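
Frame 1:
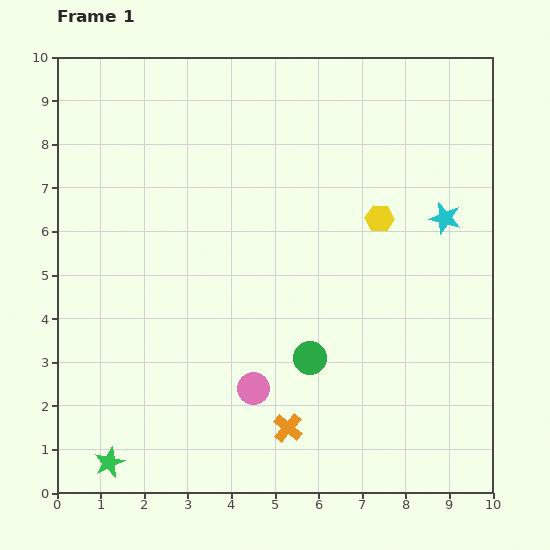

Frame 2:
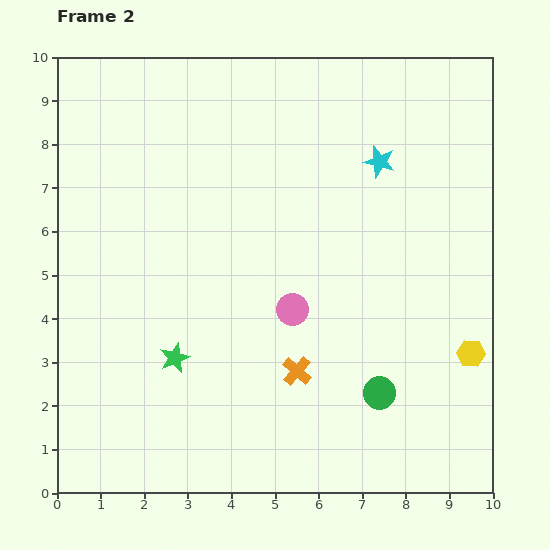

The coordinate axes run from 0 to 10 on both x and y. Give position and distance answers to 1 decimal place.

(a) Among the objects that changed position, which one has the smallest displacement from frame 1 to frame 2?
the orange cross

(moved 1.3)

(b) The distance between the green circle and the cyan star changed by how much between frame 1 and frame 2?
+0.8

Distance in frame 1: 4.5. Distance in frame 2: 5.3.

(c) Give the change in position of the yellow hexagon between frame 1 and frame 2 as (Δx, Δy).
(2.1, -3.1)

The yellow hexagon was at (7.4, 6.3) in frame 1 and (9.5, 3.2) in frame 2.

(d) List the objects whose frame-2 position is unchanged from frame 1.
none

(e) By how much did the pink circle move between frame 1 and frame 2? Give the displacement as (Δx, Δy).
(0.9, 1.8)

The pink circle was at (4.5, 2.4) in frame 1 and (5.4, 4.2) in frame 2.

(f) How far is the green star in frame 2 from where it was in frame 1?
2.8

The green star moved from (1.2, 0.7) to (2.7, 3.1), a distance of √(1.5² + 2.4²) ≈ 2.8.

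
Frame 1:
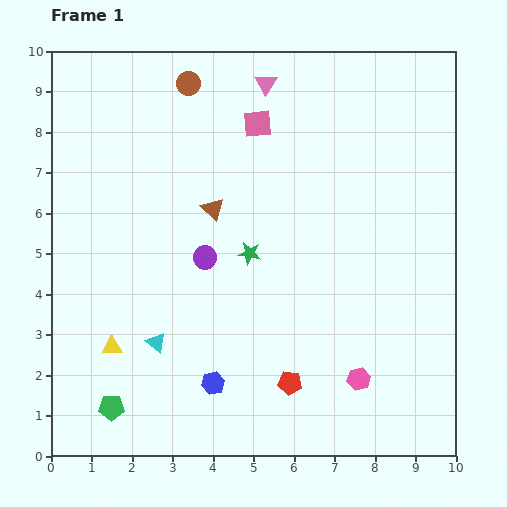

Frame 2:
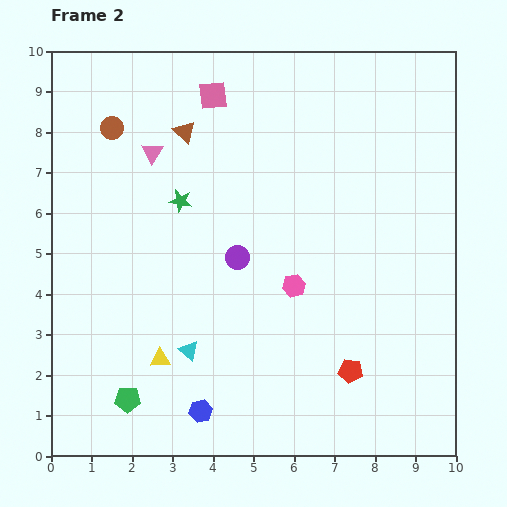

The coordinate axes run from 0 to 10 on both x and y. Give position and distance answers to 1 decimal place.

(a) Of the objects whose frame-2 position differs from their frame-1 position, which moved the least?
the green pentagon

(moved 0.4)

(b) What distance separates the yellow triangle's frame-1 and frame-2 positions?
1.2

The yellow triangle moved from (1.5, 2.7) to (2.7, 2.4), a distance of √(1.2² + 0.3²) ≈ 1.2.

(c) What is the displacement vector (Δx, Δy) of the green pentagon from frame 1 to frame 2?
(0.4, 0.2)

The green pentagon was at (1.5, 1.2) in frame 1 and (1.9, 1.4) in frame 2.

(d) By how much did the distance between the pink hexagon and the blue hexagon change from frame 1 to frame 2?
+0.3

Distance in frame 1: 3.6. Distance in frame 2: 3.9.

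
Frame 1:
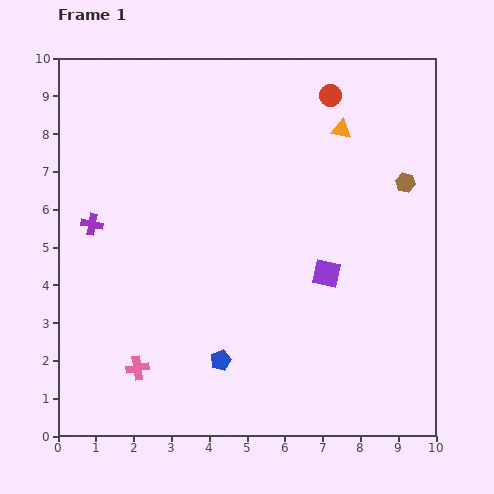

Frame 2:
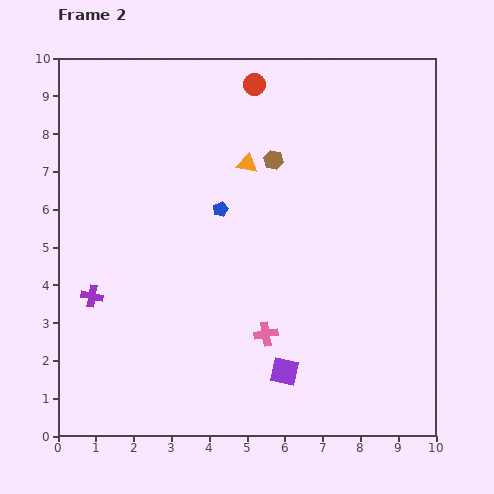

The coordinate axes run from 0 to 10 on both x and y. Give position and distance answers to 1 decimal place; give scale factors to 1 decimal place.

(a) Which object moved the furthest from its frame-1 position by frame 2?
the blue pentagon

(moved 4.0; next 3.6)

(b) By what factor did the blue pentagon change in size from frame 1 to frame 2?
0.7×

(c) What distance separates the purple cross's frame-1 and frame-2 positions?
1.9

The purple cross moved from (0.9, 5.6) to (0.9, 3.7), a distance of √(0.0² + 1.9²) ≈ 1.9.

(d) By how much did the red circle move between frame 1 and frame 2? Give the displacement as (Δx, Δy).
(-2.0, 0.3)

The red circle was at (7.2, 9.0) in frame 1 and (5.2, 9.3) in frame 2.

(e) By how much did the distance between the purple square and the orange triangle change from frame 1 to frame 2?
+1.8

Distance in frame 1: 3.8. Distance in frame 2: 5.6.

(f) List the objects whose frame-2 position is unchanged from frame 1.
none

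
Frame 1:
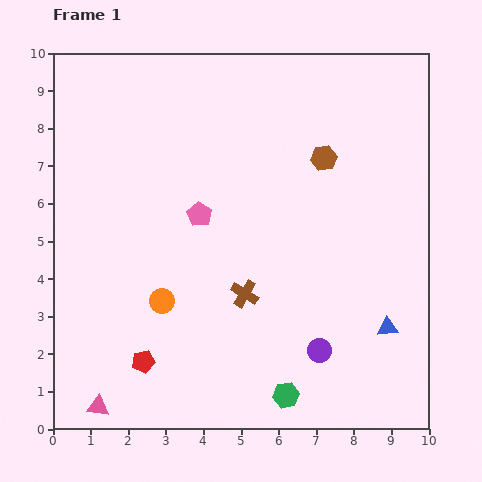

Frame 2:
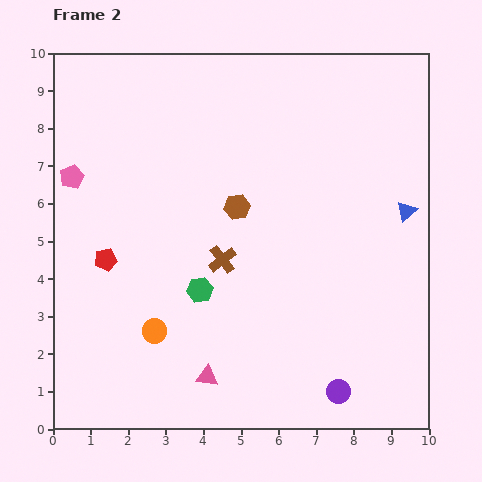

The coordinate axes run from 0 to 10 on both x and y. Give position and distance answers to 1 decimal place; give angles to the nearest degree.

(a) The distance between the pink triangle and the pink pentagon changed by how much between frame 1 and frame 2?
+0.6

Distance in frame 1: 5.8. Distance in frame 2: 6.4.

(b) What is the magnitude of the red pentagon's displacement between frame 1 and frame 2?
2.9

The red pentagon moved from (2.4, 1.8) to (1.4, 4.5), a distance of √(1.0² + 2.7²) ≈ 2.9.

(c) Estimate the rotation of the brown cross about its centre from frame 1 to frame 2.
22° clockwise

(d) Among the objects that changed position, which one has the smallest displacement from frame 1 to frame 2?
the orange circle

(moved 0.8)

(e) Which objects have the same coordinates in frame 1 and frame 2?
none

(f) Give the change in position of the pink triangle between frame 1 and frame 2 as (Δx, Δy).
(2.9, 0.8)

The pink triangle was at (1.2, 0.6) in frame 1 and (4.1, 1.4) in frame 2.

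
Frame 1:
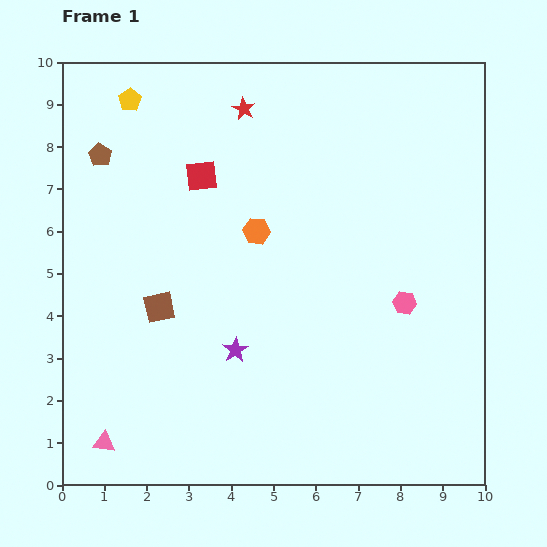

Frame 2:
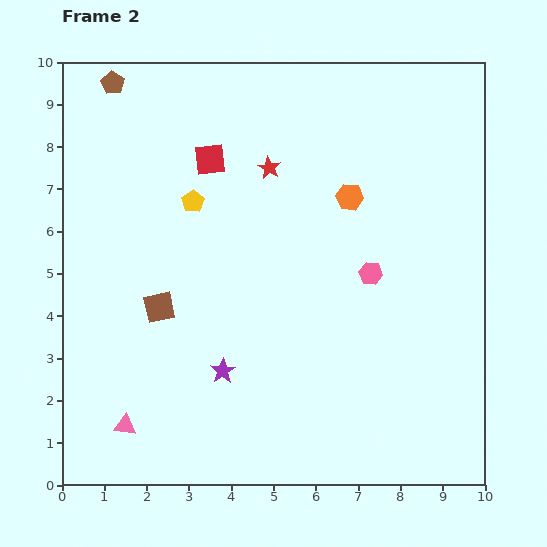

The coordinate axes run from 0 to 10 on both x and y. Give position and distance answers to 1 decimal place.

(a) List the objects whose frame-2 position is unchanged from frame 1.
the brown square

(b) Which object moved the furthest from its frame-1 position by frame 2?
the yellow pentagon

(moved 2.8; next 2.3)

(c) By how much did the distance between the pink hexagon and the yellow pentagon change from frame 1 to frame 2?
-3.6

Distance in frame 1: 8.1. Distance in frame 2: 4.5.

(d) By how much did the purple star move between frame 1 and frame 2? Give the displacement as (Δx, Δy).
(-0.3, -0.5)

The purple star was at (4.1, 3.2) in frame 1 and (3.8, 2.7) in frame 2.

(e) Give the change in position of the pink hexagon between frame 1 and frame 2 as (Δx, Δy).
(-0.8, 0.7)

The pink hexagon was at (8.1, 4.3) in frame 1 and (7.3, 5.0) in frame 2.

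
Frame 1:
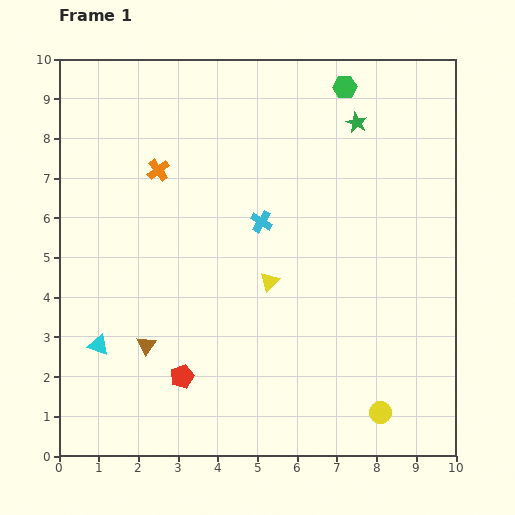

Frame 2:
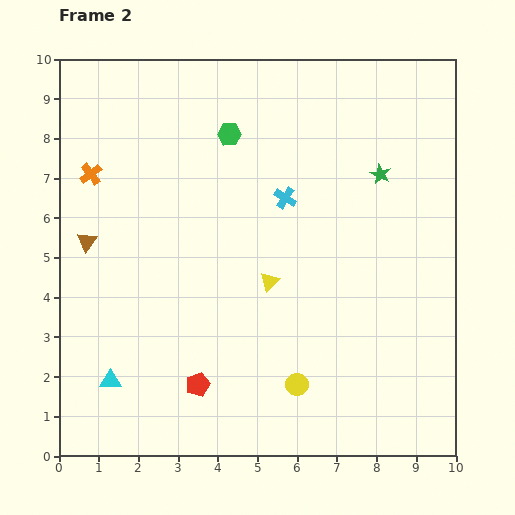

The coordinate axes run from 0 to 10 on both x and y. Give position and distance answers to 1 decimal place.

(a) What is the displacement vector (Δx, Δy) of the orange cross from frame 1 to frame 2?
(-1.7, -0.1)

The orange cross was at (2.5, 7.2) in frame 1 and (0.8, 7.1) in frame 2.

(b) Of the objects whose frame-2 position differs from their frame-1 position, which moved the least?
the red pentagon

(moved 0.4)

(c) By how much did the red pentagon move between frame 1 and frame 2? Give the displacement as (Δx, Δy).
(0.4, -0.2)

The red pentagon was at (3.1, 2.0) in frame 1 and (3.5, 1.8) in frame 2.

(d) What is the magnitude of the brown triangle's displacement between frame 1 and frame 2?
3.0

The brown triangle moved from (2.2, 2.8) to (0.7, 5.4), a distance of √(1.5² + 2.6²) ≈ 3.0.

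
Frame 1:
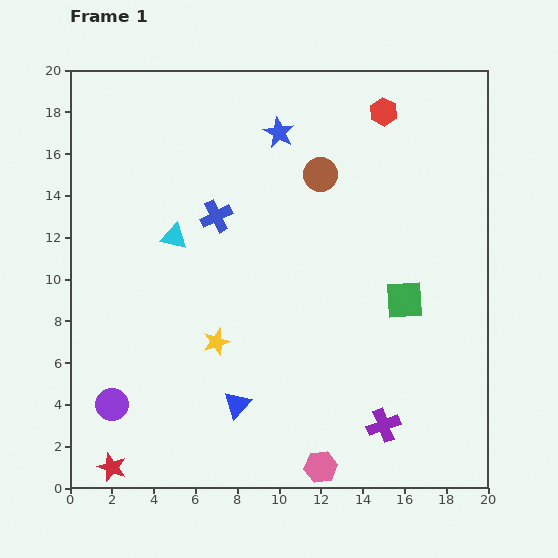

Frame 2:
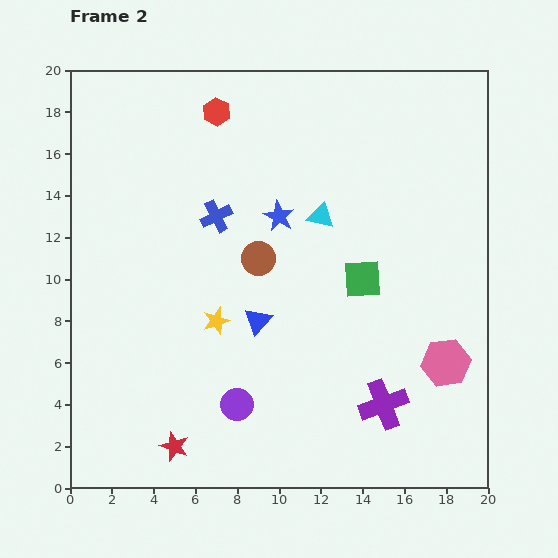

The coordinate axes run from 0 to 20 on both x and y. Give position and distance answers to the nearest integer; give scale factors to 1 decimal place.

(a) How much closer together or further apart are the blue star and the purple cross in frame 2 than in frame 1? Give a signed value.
-5

Distance in frame 1: 15. Distance in frame 2: 10.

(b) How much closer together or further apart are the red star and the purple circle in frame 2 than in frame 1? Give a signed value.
+1

Distance in frame 1: 3. Distance in frame 2: 4.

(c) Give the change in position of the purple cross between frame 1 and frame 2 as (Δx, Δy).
(0, 1)

The purple cross was at (15, 3) in frame 1 and (15, 4) in frame 2.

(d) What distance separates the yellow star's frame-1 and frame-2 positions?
1

The yellow star moved from (7, 7) to (7, 8), a distance of √(0² + 1²) ≈ 1.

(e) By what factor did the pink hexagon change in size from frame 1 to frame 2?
1.5×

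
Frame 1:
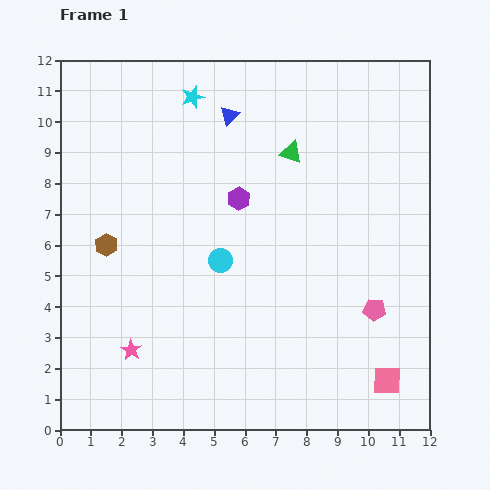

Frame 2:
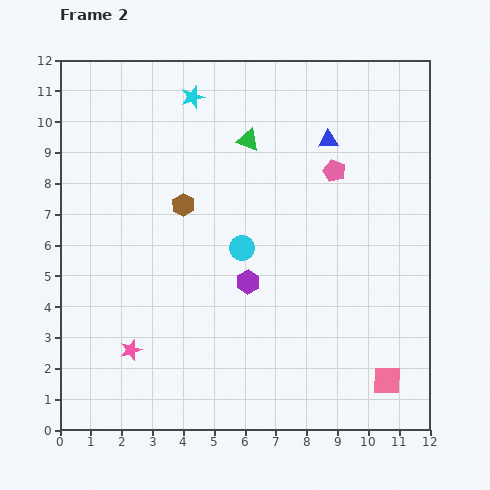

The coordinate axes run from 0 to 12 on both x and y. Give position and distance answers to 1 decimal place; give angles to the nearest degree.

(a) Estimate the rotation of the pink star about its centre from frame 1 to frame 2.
22° clockwise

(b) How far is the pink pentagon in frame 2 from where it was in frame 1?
4.7

The pink pentagon moved from (10.2, 3.9) to (8.9, 8.4), a distance of √(1.3² + 4.5²) ≈ 4.7.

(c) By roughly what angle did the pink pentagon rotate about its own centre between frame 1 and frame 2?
16° clockwise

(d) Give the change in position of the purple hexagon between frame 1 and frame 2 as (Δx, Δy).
(0.3, -2.7)

The purple hexagon was at (5.8, 7.5) in frame 1 and (6.1, 4.8) in frame 2.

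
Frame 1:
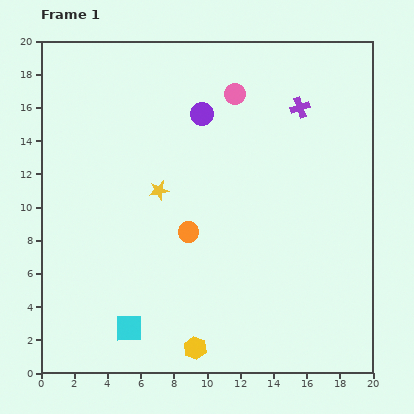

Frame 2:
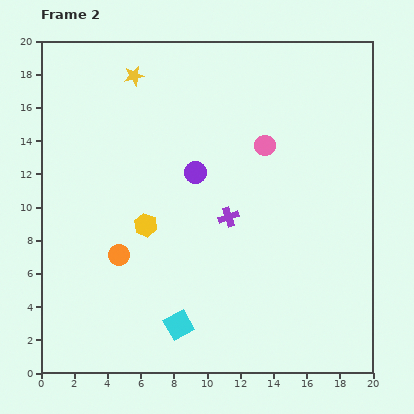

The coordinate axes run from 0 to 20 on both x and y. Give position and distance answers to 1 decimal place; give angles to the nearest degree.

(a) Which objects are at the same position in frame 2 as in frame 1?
none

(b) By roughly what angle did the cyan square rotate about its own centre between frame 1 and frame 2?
27° counter-clockwise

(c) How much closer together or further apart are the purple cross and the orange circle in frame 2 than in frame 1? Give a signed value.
-3.1

Distance in frame 1: 10.1. Distance in frame 2: 7.0.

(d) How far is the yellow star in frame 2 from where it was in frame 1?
7.1

The yellow star moved from (7.1, 11.0) to (5.6, 17.9), a distance of √(1.5² + 6.9²) ≈ 7.1.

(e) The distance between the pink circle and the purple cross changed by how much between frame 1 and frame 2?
+0.8

Distance in frame 1: 4.0. Distance in frame 2: 4.8.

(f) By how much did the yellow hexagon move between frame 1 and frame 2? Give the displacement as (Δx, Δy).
(-3.0, 7.4)

The yellow hexagon was at (9.3, 1.5) in frame 1 and (6.3, 8.9) in frame 2.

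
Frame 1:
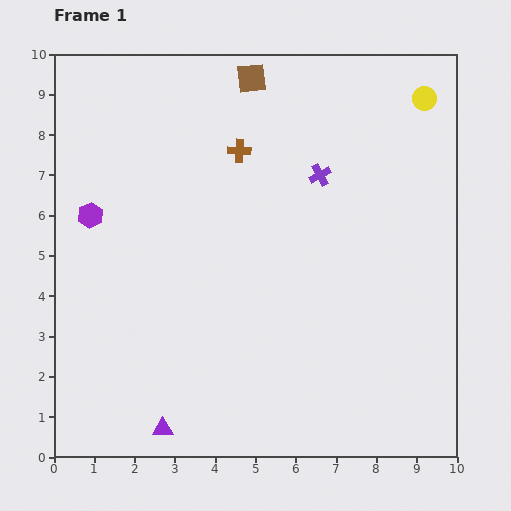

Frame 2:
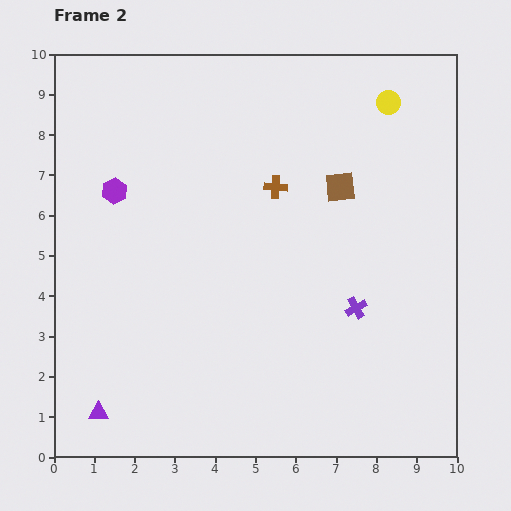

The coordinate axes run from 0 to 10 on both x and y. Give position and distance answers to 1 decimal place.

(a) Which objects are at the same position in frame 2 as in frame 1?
none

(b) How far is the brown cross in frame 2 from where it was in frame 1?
1.3

The brown cross moved from (4.6, 7.6) to (5.5, 6.7), a distance of √(0.9² + 0.9²) ≈ 1.3.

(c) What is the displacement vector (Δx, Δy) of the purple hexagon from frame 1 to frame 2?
(0.6, 0.6)

The purple hexagon was at (0.9, 6.0) in frame 1 and (1.5, 6.6) in frame 2.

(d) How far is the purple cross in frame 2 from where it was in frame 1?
3.4

The purple cross moved from (6.6, 7.0) to (7.5, 3.7), a distance of √(0.9² + 3.3²) ≈ 3.4.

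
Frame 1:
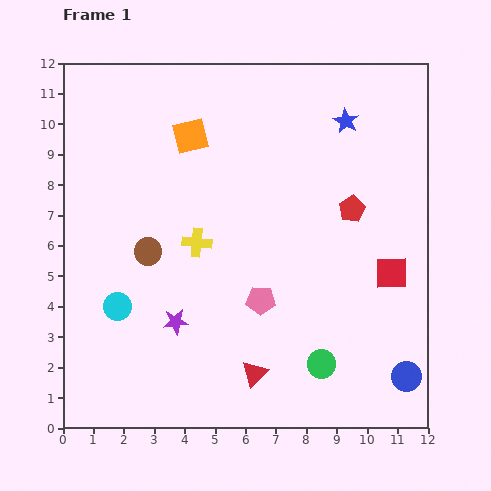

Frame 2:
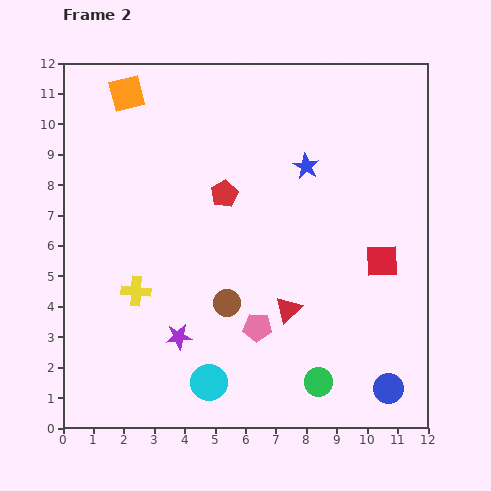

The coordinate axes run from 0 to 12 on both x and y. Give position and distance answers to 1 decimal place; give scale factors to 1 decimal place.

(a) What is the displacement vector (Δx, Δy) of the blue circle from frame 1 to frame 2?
(-0.6, -0.4)

The blue circle was at (11.3, 1.7) in frame 1 and (10.7, 1.3) in frame 2.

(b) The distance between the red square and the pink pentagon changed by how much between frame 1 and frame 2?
+0.3

Distance in frame 1: 4.4. Distance in frame 2: 4.7.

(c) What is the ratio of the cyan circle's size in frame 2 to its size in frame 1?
1.3×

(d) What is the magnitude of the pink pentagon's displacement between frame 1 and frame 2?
0.9

The pink pentagon moved from (6.5, 4.2) to (6.4, 3.3), a distance of √(0.1² + 0.9²) ≈ 0.9.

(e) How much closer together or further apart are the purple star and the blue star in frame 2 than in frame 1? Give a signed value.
-1.7

Distance in frame 1: 8.7. Distance in frame 2: 7.0.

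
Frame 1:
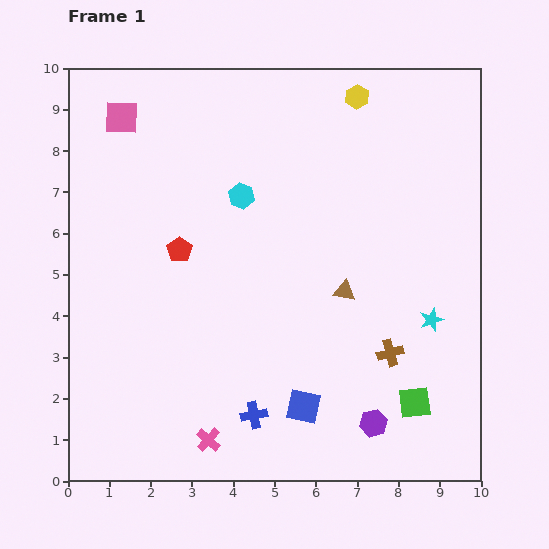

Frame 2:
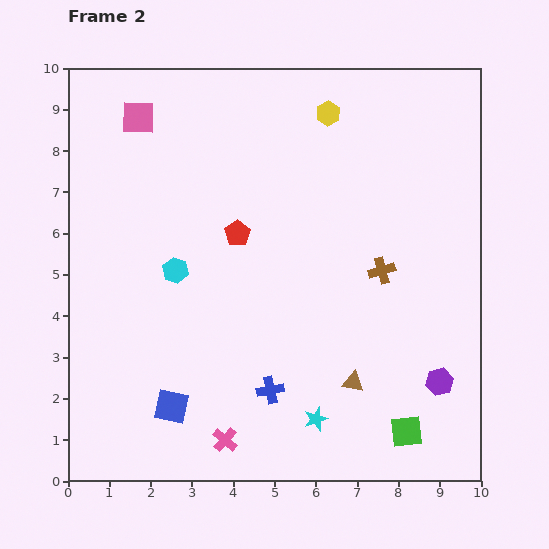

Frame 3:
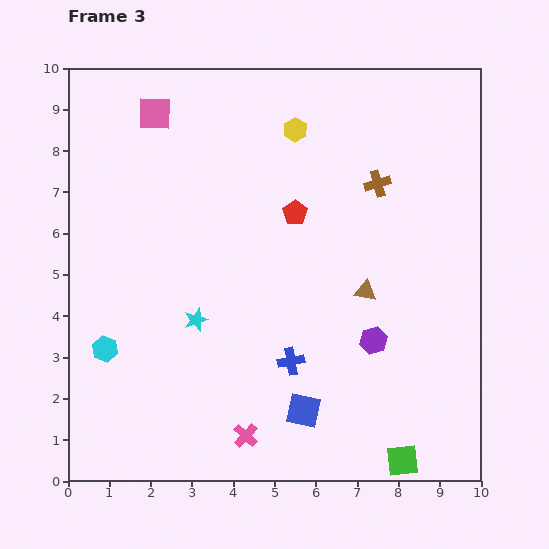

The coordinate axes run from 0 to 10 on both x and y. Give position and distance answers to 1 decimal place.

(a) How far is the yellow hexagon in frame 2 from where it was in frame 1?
0.8

The yellow hexagon moved from (7.0, 9.3) to (6.3, 8.9), a distance of √(0.7² + 0.4²) ≈ 0.8.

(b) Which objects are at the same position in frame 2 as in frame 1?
none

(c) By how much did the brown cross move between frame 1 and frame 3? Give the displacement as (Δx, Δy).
(-0.3, 4.1)

The brown cross was at (7.8, 3.1) in frame 1 and (7.5, 7.2) in frame 3.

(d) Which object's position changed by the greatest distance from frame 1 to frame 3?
the cyan star

(moved 5.7; next 5.0)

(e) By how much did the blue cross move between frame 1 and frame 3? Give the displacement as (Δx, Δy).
(0.9, 1.3)

The blue cross was at (4.5, 1.6) in frame 1 and (5.4, 2.9) in frame 3.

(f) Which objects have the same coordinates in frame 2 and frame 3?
none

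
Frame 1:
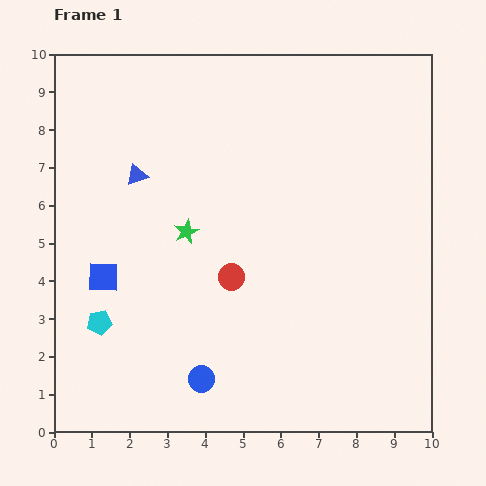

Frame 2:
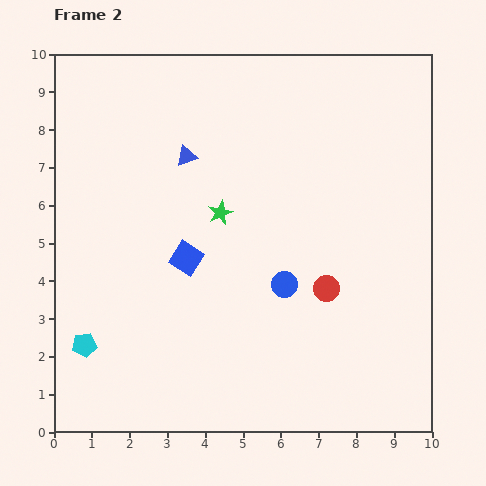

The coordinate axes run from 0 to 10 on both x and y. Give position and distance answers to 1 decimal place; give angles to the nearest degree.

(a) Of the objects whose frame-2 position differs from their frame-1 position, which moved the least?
the cyan pentagon

(moved 0.7)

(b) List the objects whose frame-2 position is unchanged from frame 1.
none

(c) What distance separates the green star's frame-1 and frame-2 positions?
1.0

The green star moved from (3.5, 5.3) to (4.4, 5.8), a distance of √(0.9² + 0.5²) ≈ 1.0.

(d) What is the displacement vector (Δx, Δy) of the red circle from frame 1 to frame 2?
(2.5, -0.3)

The red circle was at (4.7, 4.1) in frame 1 and (7.2, 3.8) in frame 2.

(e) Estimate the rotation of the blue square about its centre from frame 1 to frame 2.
32° clockwise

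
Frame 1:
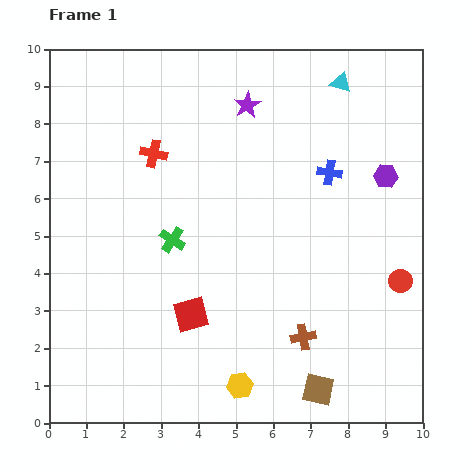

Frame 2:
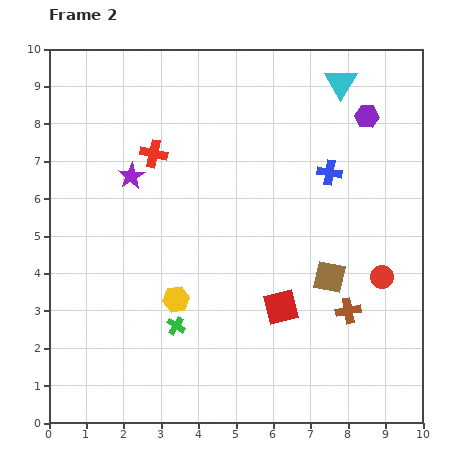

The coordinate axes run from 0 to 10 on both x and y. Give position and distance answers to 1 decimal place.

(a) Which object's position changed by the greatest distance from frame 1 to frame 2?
the purple star

(moved 3.6; next 3.0)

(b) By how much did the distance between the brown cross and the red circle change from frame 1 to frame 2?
-1.7

Distance in frame 1: 3.0. Distance in frame 2: 1.3.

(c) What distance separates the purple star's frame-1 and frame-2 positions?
3.6

The purple star moved from (5.3, 8.5) to (2.2, 6.6), a distance of √(3.1² + 1.9²) ≈ 3.6.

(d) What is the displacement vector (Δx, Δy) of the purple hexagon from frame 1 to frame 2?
(-0.5, 1.6)

The purple hexagon was at (9.0, 6.6) in frame 1 and (8.5, 8.2) in frame 2.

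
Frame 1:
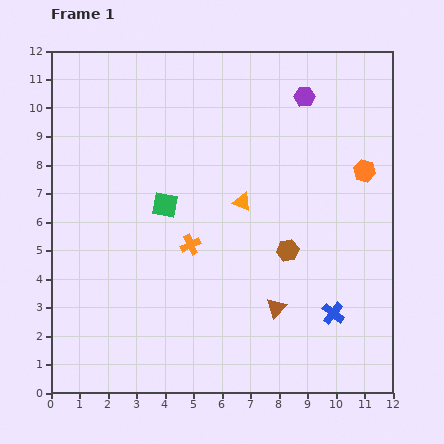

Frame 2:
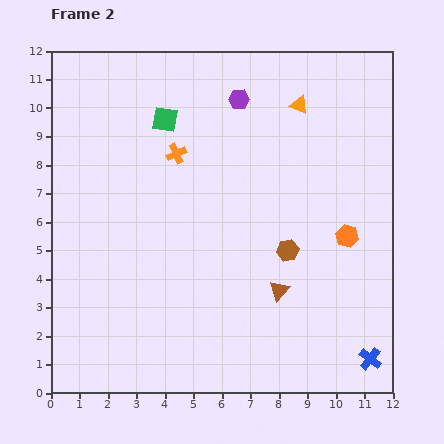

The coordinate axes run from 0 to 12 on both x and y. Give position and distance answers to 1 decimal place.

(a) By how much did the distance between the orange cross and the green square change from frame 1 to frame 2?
-0.4

Distance in frame 1: 1.7. Distance in frame 2: 1.3.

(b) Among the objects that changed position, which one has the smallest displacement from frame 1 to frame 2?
the brown triangle

(moved 0.6)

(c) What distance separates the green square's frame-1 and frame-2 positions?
3.0

The green square moved from (4.0, 6.6) to (4.0, 9.6), a distance of √(0.0² + 3.0²) ≈ 3.0.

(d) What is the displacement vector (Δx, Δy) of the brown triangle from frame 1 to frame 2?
(0.1, 0.6)

The brown triangle was at (7.9, 3.0) in frame 1 and (8.0, 3.6) in frame 2.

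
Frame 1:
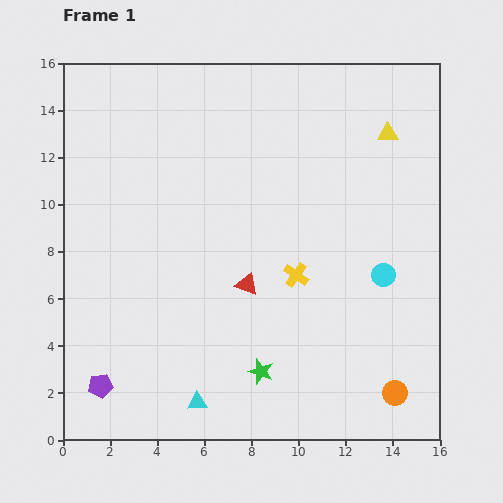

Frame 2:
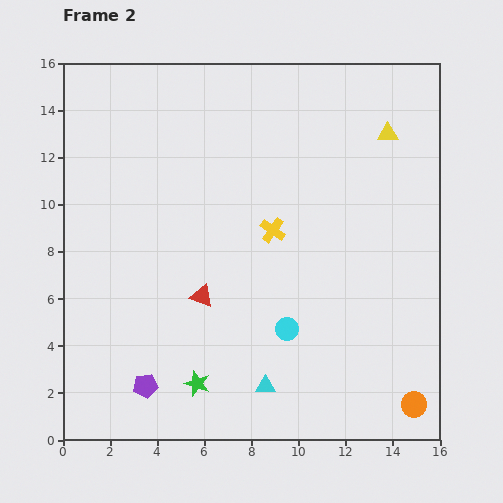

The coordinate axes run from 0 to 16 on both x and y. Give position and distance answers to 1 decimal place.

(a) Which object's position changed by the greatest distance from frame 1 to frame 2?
the cyan circle

(moved 4.7; next 3.0)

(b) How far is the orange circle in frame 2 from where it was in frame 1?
0.9

The orange circle moved from (14.1, 2.0) to (14.9, 1.5), a distance of √(0.8² + 0.5²) ≈ 0.9.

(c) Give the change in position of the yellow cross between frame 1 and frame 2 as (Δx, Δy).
(-1.0, 1.9)

The yellow cross was at (9.9, 7.0) in frame 1 and (8.9, 8.9) in frame 2.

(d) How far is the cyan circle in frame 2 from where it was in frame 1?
4.7

The cyan circle moved from (13.6, 7.0) to (9.5, 4.7), a distance of √(4.1² + 2.3²) ≈ 4.7.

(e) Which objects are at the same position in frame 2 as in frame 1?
the yellow triangle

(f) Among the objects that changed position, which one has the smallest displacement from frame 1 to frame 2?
the orange circle

(moved 0.9)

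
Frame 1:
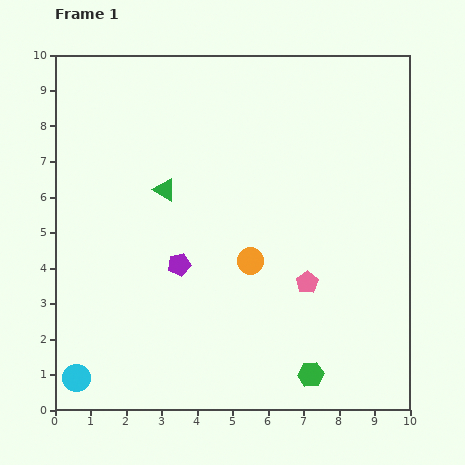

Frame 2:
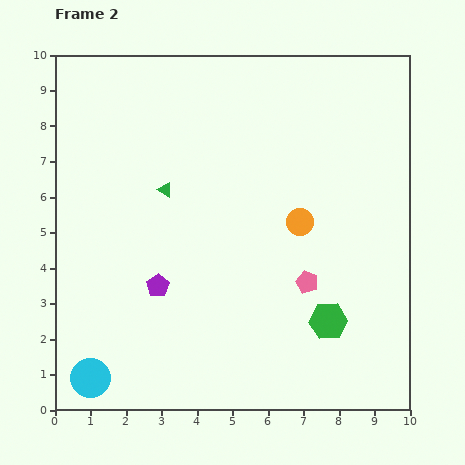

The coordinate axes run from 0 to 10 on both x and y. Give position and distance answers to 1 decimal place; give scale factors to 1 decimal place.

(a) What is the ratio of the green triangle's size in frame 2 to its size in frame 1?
0.7×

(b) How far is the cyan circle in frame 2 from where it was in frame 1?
0.4

The cyan circle moved from (0.6, 0.9) to (1.0, 0.9), a distance of √(0.4² + 0.0²) ≈ 0.4.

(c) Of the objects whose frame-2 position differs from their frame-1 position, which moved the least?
the cyan circle

(moved 0.4)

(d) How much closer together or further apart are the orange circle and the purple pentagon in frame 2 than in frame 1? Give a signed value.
+2.4

Distance in frame 1: 2.0. Distance in frame 2: 4.4.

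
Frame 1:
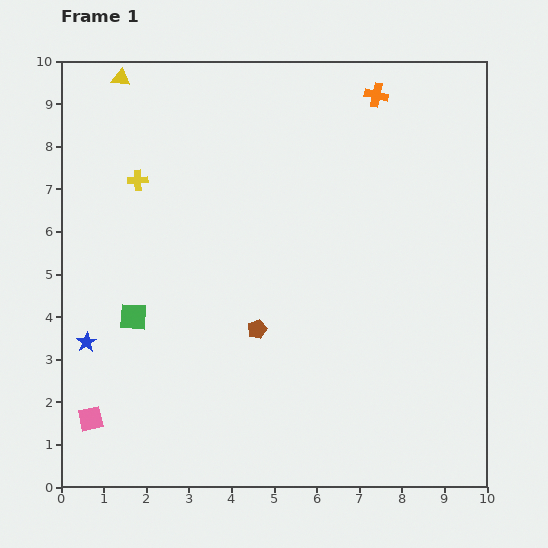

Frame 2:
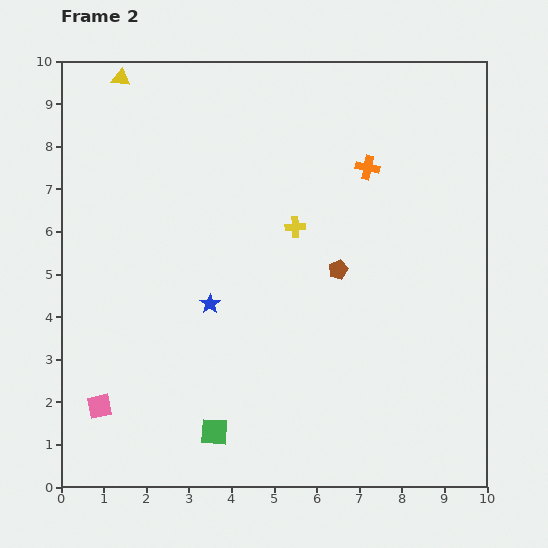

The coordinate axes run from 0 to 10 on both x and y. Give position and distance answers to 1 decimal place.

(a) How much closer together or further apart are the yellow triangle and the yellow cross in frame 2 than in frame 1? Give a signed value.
+3.0

Distance in frame 1: 2.4. Distance in frame 2: 5.4.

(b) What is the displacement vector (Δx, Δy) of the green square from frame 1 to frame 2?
(1.9, -2.7)

The green square was at (1.7, 4.0) in frame 1 and (3.6, 1.3) in frame 2.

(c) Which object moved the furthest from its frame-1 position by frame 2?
the yellow cross

(moved 3.9; next 3.3)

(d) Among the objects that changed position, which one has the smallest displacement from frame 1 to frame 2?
the pink square

(moved 0.4)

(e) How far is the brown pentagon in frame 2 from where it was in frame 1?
2.4

The brown pentagon moved from (4.6, 3.7) to (6.5, 5.1), a distance of √(1.9² + 1.4²) ≈ 2.4.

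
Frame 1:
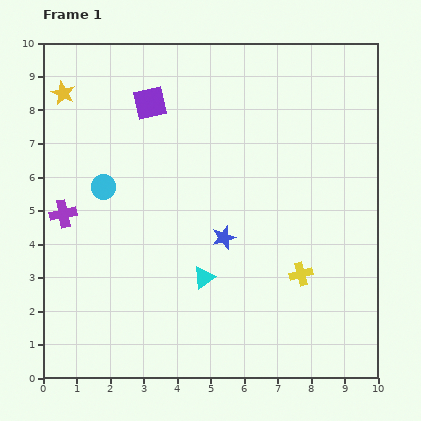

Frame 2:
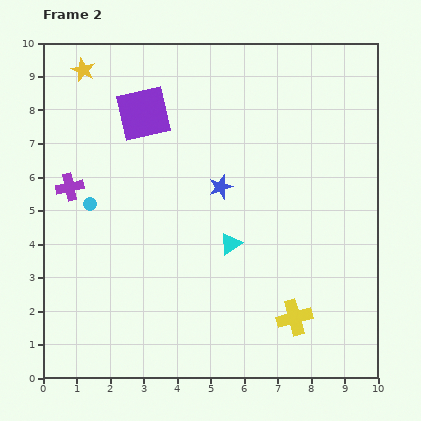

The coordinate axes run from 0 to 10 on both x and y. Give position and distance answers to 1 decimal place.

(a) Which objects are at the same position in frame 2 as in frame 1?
none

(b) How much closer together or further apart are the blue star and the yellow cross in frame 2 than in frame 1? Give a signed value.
+2.0

Distance in frame 1: 2.5. Distance in frame 2: 4.5.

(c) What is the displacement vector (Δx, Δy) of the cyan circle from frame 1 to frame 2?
(-0.4, -0.5)

The cyan circle was at (1.8, 5.7) in frame 1 and (1.4, 5.2) in frame 2.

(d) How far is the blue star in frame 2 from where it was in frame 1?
1.5

The blue star moved from (5.4, 4.2) to (5.3, 5.7), a distance of √(0.1² + 1.5²) ≈ 1.5.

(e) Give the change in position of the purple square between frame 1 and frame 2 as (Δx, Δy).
(-0.2, -0.3)

The purple square was at (3.2, 8.2) in frame 1 and (3.0, 7.9) in frame 2.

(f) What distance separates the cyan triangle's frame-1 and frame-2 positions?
1.3

The cyan triangle moved from (4.8, 3.0) to (5.6, 4.0), a distance of √(0.8² + 1.0²) ≈ 1.3.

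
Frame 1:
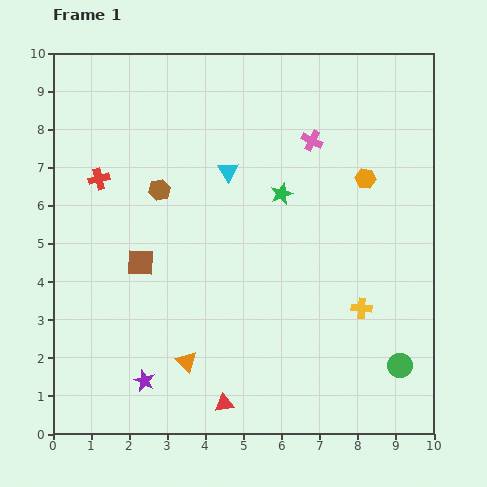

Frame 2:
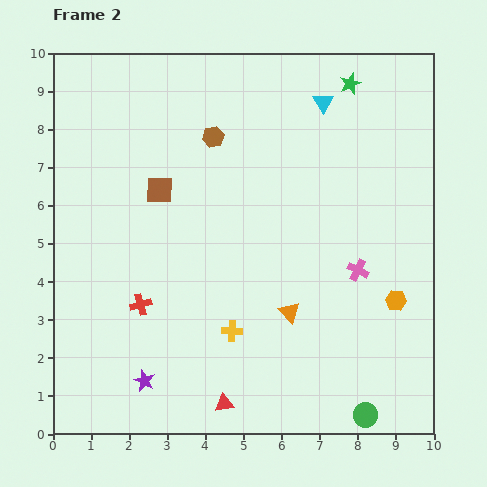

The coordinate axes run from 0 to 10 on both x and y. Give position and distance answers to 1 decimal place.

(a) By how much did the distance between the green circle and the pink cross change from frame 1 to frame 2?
-2.5

Distance in frame 1: 6.3. Distance in frame 2: 3.8.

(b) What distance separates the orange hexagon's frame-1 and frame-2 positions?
3.3

The orange hexagon moved from (8.2, 6.7) to (9.0, 3.5), a distance of √(0.8² + 3.2²) ≈ 3.3.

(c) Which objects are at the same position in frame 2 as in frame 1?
the red triangle, the purple star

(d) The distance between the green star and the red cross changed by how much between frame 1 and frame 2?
+3.2

Distance in frame 1: 4.8. Distance in frame 2: 8.0.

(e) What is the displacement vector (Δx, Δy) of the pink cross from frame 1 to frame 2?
(1.2, -3.4)

The pink cross was at (6.8, 7.7) in frame 1 and (8.0, 4.3) in frame 2.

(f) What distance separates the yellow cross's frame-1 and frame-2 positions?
3.5

The yellow cross moved from (8.1, 3.3) to (4.7, 2.7), a distance of √(3.4² + 0.6²) ≈ 3.5.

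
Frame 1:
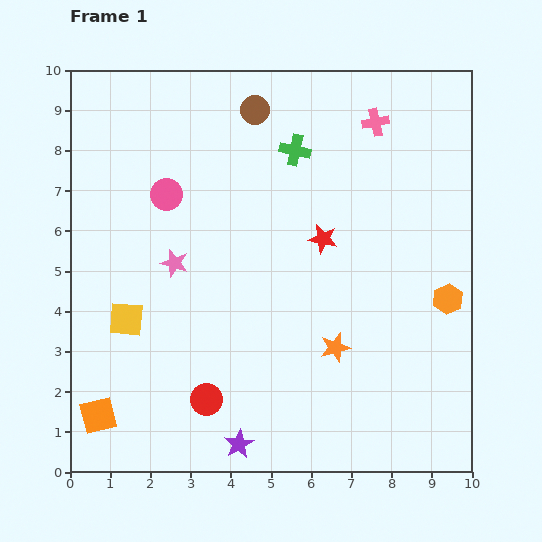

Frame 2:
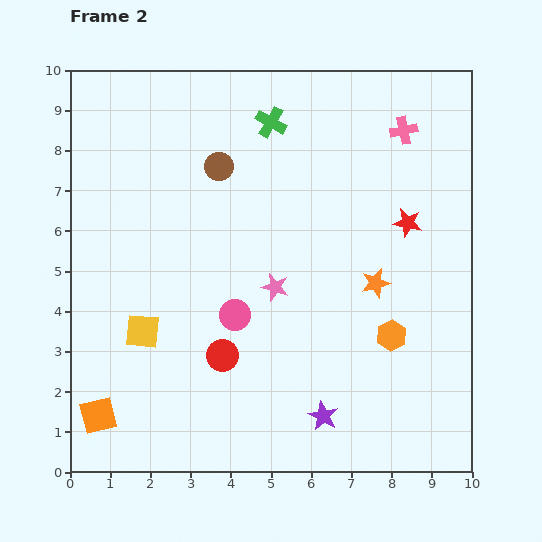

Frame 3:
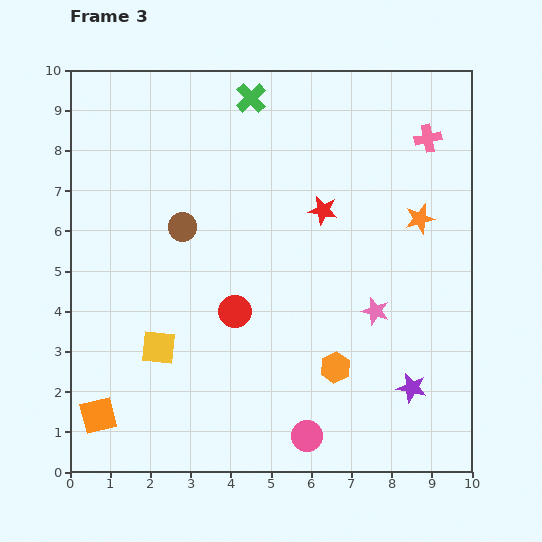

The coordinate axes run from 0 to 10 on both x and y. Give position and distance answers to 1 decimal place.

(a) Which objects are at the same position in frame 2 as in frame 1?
the orange square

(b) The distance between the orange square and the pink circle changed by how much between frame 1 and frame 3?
-0.6

Distance in frame 1: 5.8. Distance in frame 3: 5.2.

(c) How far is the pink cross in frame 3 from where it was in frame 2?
0.6

The pink cross moved from (8.3, 8.5) to (8.9, 8.3), a distance of √(0.6² + 0.2²) ≈ 0.6.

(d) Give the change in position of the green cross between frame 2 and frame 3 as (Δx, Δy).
(-0.5, 0.6)

The green cross was at (5.0, 8.7) in frame 2 and (4.5, 9.3) in frame 3.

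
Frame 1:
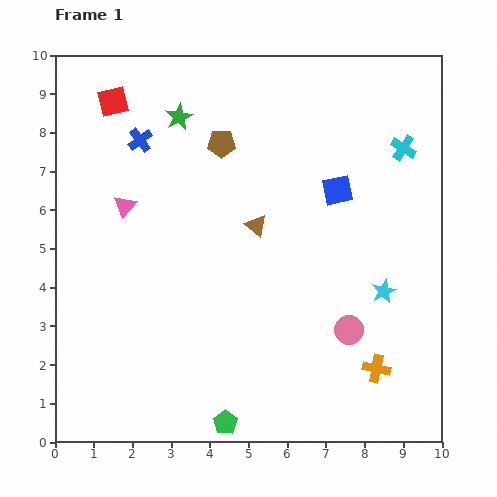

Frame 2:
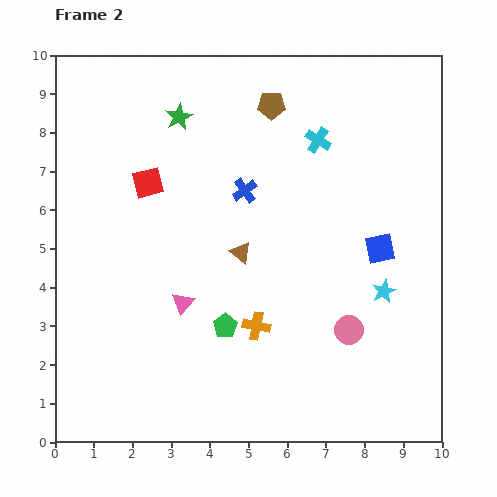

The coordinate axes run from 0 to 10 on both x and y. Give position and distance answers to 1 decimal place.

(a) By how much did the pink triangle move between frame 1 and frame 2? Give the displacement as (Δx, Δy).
(1.5, -2.5)

The pink triangle was at (1.8, 6.1) in frame 1 and (3.3, 3.6) in frame 2.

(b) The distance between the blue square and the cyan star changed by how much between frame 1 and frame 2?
-1.8

Distance in frame 1: 2.9. Distance in frame 2: 1.1.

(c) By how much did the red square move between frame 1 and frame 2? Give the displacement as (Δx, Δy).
(0.9, -2.1)

The red square was at (1.5, 8.8) in frame 1 and (2.4, 6.7) in frame 2.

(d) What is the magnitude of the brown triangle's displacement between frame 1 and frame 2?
0.8

The brown triangle moved from (5.2, 5.6) to (4.8, 4.9), a distance of √(0.4² + 0.7²) ≈ 0.8.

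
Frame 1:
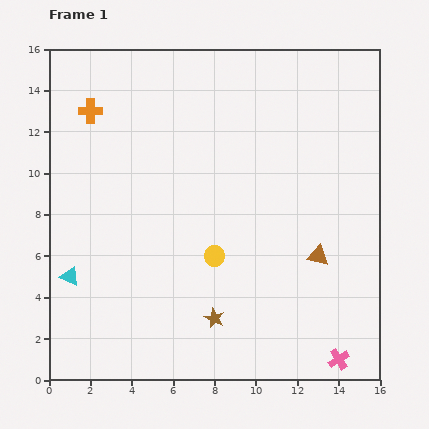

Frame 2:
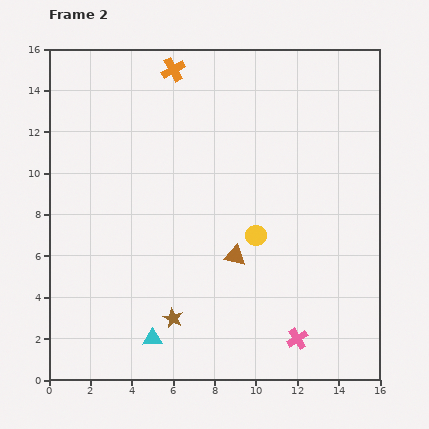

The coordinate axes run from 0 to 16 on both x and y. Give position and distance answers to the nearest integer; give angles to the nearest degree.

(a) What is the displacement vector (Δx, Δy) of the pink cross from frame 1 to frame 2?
(-2, 1)

The pink cross was at (14, 1) in frame 1 and (12, 2) in frame 2.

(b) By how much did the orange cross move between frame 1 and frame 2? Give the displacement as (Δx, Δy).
(4, 2)

The orange cross was at (2, 13) in frame 1 and (6, 15) in frame 2.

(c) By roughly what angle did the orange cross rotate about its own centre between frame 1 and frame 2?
30° counter-clockwise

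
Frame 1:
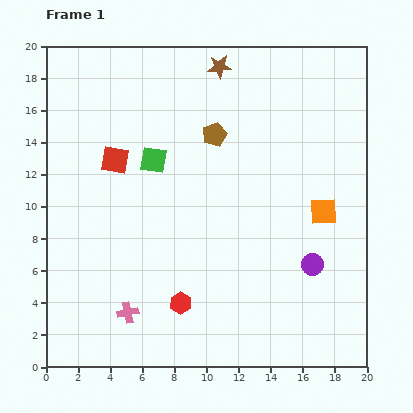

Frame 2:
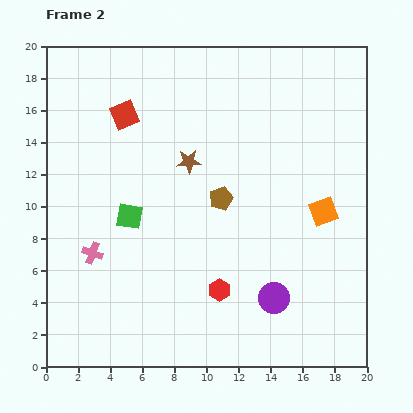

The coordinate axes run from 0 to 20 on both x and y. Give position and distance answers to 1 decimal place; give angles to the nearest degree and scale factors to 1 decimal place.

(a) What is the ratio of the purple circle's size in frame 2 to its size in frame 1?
1.5×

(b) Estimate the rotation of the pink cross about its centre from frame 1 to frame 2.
31° clockwise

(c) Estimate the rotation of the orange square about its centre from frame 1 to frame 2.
17° counter-clockwise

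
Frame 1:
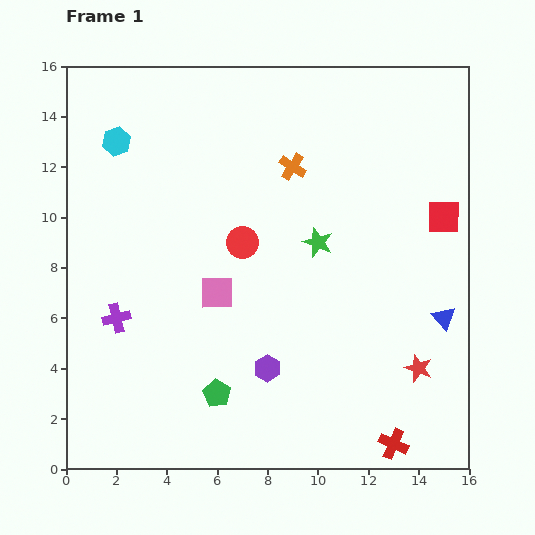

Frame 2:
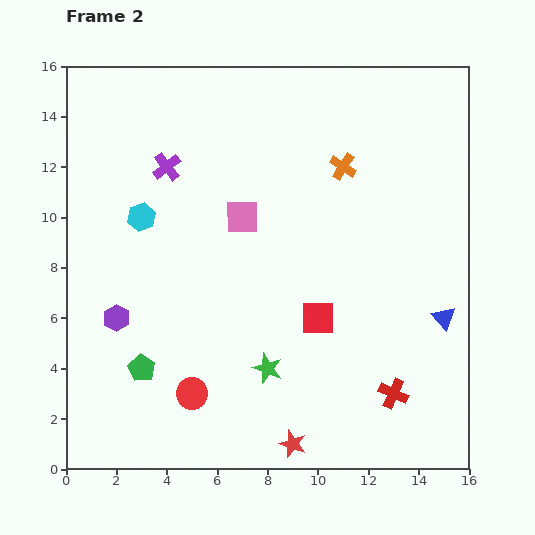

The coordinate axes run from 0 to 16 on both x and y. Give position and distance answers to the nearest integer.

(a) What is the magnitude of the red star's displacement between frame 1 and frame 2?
6

The red star moved from (14, 4) to (9, 1), a distance of √(5² + 3²) ≈ 6.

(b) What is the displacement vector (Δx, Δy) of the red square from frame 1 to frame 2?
(-5, -4)

The red square was at (15, 10) in frame 1 and (10, 6) in frame 2.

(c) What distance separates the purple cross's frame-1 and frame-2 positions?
6

The purple cross moved from (2, 6) to (4, 12), a distance of √(2² + 6²) ≈ 6.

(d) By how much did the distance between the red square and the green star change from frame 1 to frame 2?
-2

Distance in frame 1: 5. Distance in frame 2: 3.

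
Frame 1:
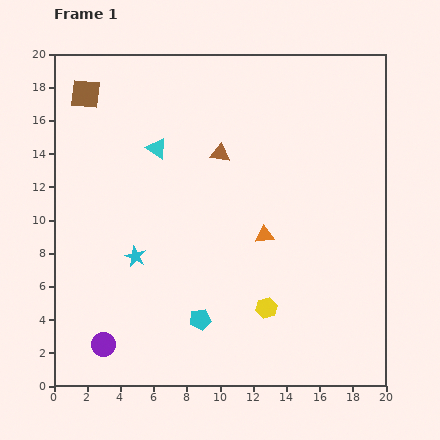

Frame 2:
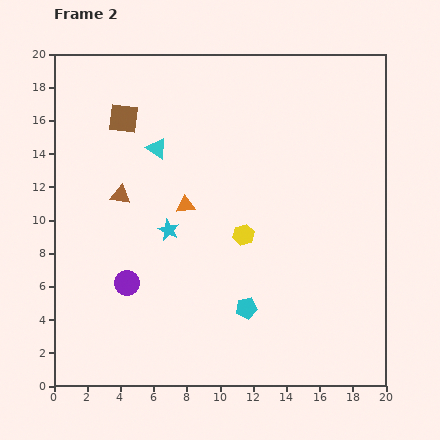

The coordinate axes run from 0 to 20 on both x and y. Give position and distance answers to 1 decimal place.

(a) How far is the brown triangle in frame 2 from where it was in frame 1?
6.5

The brown triangle moved from (10.0, 14.0) to (4.0, 11.5), a distance of √(6.0² + 2.5²) ≈ 6.5.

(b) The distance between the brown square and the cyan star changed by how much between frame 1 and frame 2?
-3.0

Distance in frame 1: 10.2. Distance in frame 2: 7.2.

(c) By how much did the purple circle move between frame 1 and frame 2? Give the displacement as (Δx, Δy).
(1.4, 3.7)

The purple circle was at (3.0, 2.5) in frame 1 and (4.4, 6.2) in frame 2.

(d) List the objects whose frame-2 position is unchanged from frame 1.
the cyan triangle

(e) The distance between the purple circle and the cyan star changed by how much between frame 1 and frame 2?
-1.5

Distance in frame 1: 5.6. Distance in frame 2: 4.1.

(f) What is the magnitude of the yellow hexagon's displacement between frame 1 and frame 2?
4.6

The yellow hexagon moved from (12.8, 4.7) to (11.4, 9.1), a distance of √(1.4² + 4.4²) ≈ 4.6.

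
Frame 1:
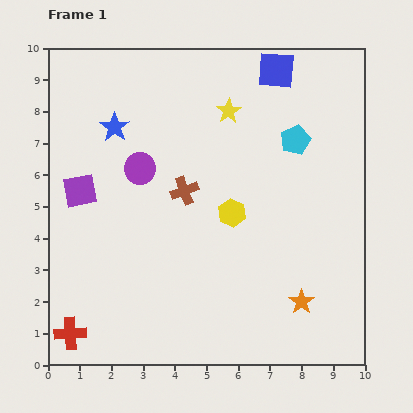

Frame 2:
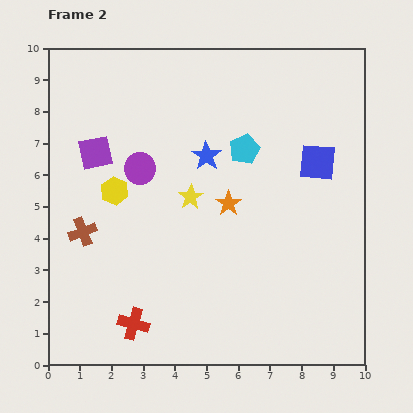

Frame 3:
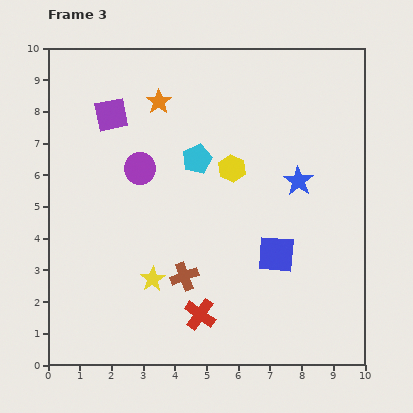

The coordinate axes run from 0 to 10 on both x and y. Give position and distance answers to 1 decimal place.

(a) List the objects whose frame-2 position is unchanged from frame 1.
the purple circle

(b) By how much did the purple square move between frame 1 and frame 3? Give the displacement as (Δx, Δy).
(1.0, 2.4)

The purple square was at (1.0, 5.5) in frame 1 and (2.0, 7.9) in frame 3.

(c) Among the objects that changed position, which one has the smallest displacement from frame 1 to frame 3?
the yellow hexagon

(moved 1.4)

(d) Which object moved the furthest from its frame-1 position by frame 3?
the orange star

(moved 7.7; next 6.0)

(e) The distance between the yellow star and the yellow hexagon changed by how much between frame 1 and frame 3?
+1.1

Distance in frame 1: 3.2. Distance in frame 3: 4.3.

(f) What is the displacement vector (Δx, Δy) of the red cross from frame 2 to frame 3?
(2.1, 0.3)

The red cross was at (2.7, 1.3) in frame 2 and (4.8, 1.6) in frame 3.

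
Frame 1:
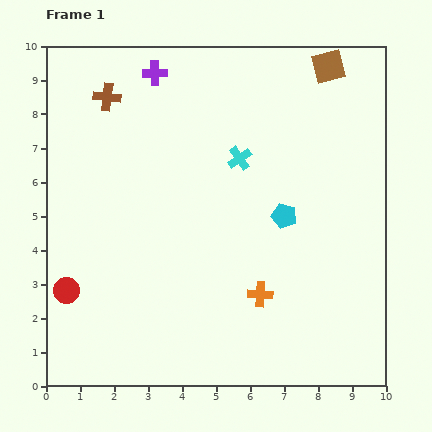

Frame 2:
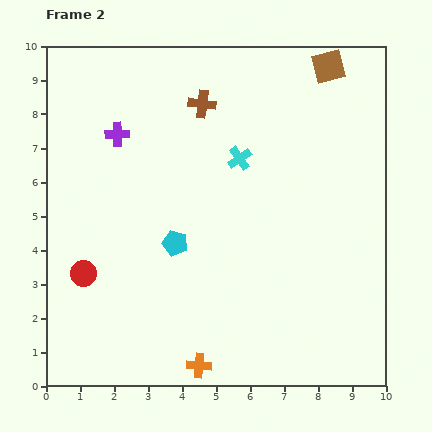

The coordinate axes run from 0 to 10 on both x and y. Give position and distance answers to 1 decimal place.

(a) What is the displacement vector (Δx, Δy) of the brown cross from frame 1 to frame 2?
(2.8, -0.2)

The brown cross was at (1.8, 8.5) in frame 1 and (4.6, 8.3) in frame 2.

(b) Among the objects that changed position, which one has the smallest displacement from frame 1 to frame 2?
the red circle

(moved 0.7)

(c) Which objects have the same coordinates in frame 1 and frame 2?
the brown square, the cyan cross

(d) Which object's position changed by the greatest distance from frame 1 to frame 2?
the cyan pentagon

(moved 3.3; next 2.8)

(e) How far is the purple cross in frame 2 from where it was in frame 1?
2.1

The purple cross moved from (3.2, 9.2) to (2.1, 7.4), a distance of √(1.1² + 1.8²) ≈ 2.1.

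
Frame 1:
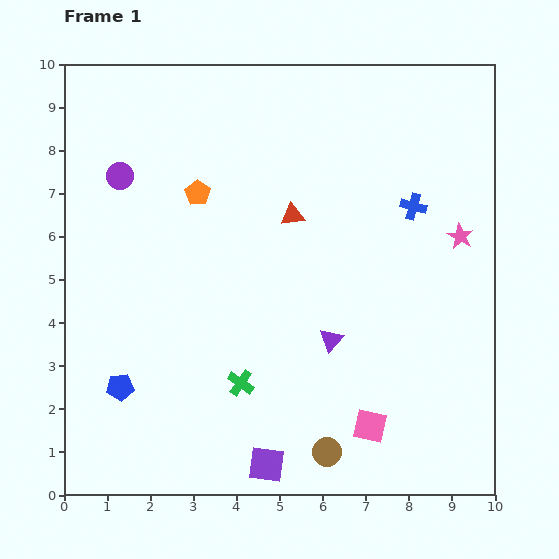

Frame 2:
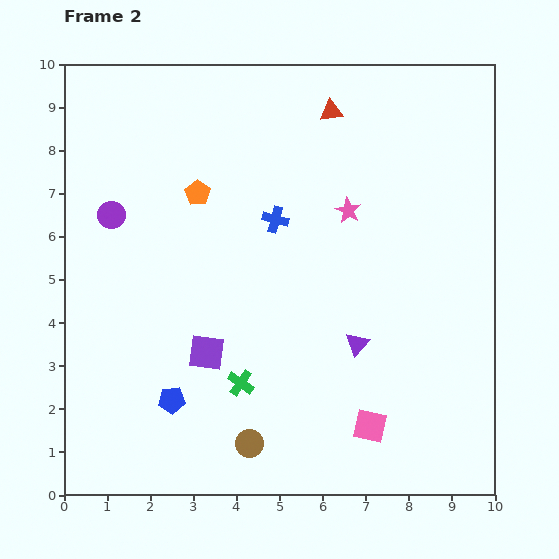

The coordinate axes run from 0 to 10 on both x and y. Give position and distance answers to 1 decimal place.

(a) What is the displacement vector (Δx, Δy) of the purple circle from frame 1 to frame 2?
(-0.2, -0.9)

The purple circle was at (1.3, 7.4) in frame 1 and (1.1, 6.5) in frame 2.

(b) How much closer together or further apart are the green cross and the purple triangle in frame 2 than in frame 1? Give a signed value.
+0.5

Distance in frame 1: 2.3. Distance in frame 2: 2.8.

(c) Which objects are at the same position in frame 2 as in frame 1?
the orange pentagon, the pink square, the green cross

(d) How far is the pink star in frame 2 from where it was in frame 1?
2.7

The pink star moved from (9.2, 6.0) to (6.6, 6.6), a distance of √(2.6² + 0.6²) ≈ 2.7.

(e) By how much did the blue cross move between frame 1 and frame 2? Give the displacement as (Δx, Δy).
(-3.2, -0.3)

The blue cross was at (8.1, 6.7) in frame 1 and (4.9, 6.4) in frame 2.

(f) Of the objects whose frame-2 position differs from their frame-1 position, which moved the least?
the purple triangle

(moved 0.6)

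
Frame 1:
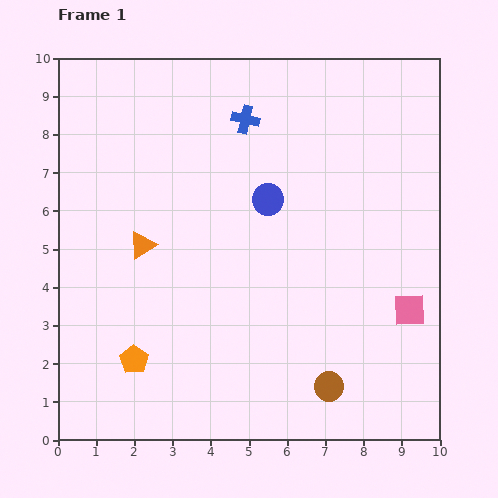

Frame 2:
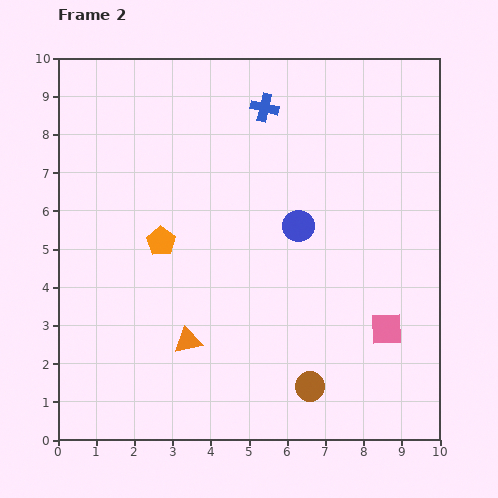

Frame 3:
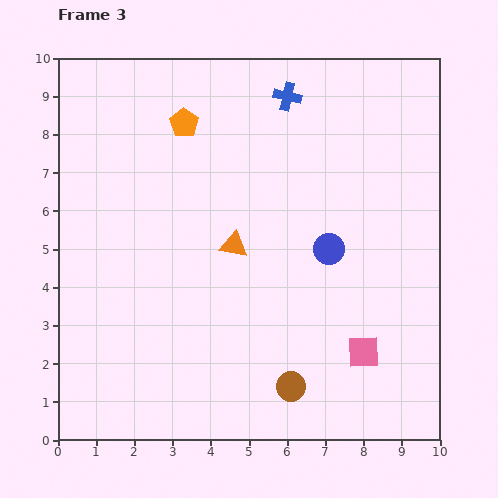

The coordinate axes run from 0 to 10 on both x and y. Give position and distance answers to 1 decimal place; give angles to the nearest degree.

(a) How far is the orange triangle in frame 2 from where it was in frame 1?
2.8

The orange triangle moved from (2.2, 5.1) to (3.4, 2.6), a distance of √(1.2² + 2.5²) ≈ 2.8.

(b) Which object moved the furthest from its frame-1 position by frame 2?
the orange pentagon

(moved 3.2; next 2.8)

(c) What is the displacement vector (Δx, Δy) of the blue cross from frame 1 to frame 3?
(1.1, 0.6)

The blue cross was at (4.9, 8.4) in frame 1 and (6.0, 9.0) in frame 3.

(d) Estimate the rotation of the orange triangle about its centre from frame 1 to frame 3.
43° clockwise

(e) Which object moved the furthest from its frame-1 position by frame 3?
the orange pentagon

(moved 6.3; next 2.4)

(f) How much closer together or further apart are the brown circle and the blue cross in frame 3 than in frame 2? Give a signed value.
+0.2

Distance in frame 2: 7.4. Distance in frame 3: 7.6.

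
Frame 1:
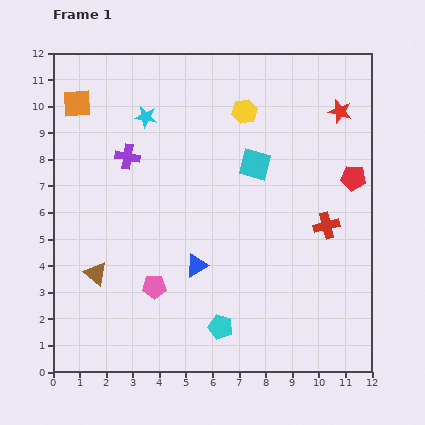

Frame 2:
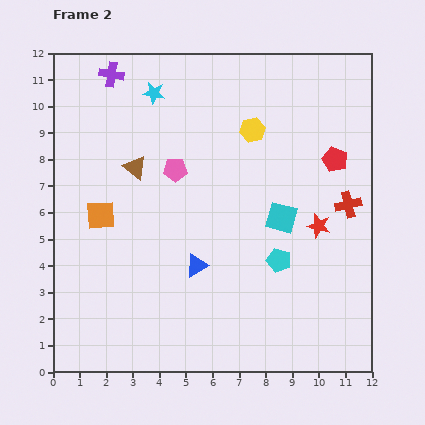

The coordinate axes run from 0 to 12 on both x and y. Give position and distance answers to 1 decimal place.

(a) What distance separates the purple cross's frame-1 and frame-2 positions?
3.2

The purple cross moved from (2.8, 8.1) to (2.2, 11.2), a distance of √(0.6² + 3.1²) ≈ 3.2.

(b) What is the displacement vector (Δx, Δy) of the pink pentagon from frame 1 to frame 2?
(0.8, 4.4)

The pink pentagon was at (3.8, 3.2) in frame 1 and (4.6, 7.6) in frame 2.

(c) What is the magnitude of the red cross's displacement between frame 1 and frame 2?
1.1

The red cross moved from (10.3, 5.5) to (11.1, 6.3), a distance of √(0.8² + 0.8²) ≈ 1.1.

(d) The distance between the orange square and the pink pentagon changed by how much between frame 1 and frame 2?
-4.2

Distance in frame 1: 7.5. Distance in frame 2: 3.3.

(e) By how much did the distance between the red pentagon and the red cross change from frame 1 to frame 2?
-0.3

Distance in frame 1: 2.1. Distance in frame 2: 1.8.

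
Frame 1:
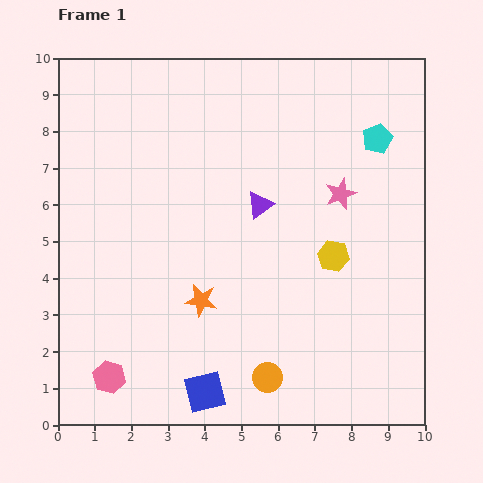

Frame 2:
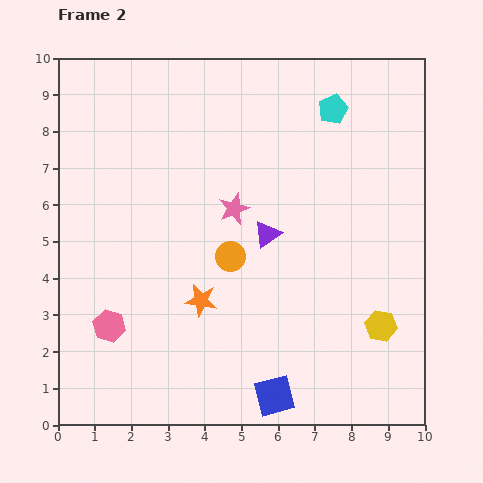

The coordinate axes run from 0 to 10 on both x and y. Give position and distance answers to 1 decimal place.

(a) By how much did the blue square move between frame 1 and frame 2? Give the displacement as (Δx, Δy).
(1.9, -0.1)

The blue square was at (4.0, 0.9) in frame 1 and (5.9, 0.8) in frame 2.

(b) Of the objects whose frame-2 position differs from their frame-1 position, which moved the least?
the purple triangle

(moved 0.8)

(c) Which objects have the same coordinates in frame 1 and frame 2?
the orange star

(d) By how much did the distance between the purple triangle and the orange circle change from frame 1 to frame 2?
-3.5

Distance in frame 1: 4.7. Distance in frame 2: 1.2.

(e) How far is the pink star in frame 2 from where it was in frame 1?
2.9

The pink star moved from (7.7, 6.3) to (4.8, 5.9), a distance of √(2.9² + 0.4²) ≈ 2.9.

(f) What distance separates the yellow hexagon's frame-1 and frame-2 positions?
2.3

The yellow hexagon moved from (7.5, 4.6) to (8.8, 2.7), a distance of √(1.3² + 1.9²) ≈ 2.3.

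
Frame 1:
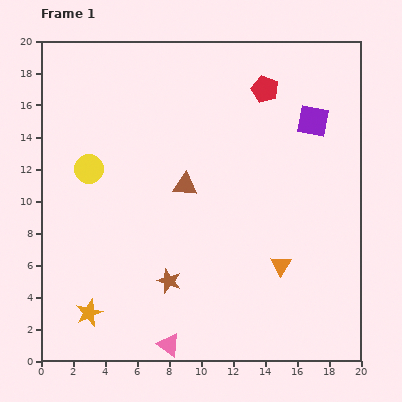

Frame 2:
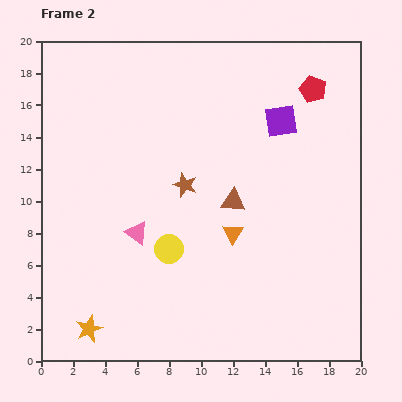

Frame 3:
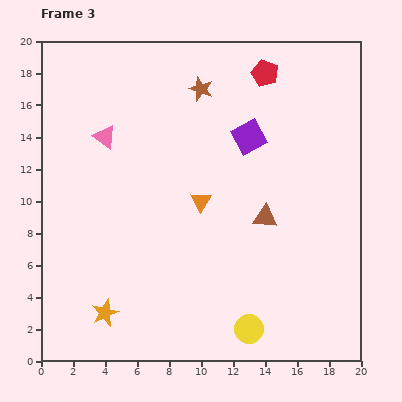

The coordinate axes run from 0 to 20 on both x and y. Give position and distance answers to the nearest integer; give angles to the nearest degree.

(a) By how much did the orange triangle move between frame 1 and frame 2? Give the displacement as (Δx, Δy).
(-3, 2)

The orange triangle was at (15, 6) in frame 1 and (12, 8) in frame 2.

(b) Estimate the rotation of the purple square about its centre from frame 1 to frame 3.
39° counter-clockwise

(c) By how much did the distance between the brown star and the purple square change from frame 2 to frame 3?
-3

Distance in frame 2: 7. Distance in frame 3: 4.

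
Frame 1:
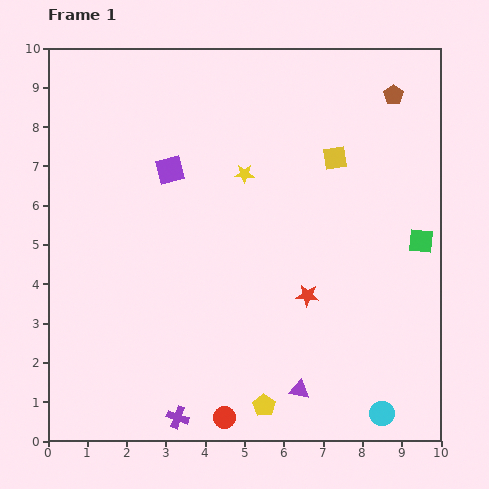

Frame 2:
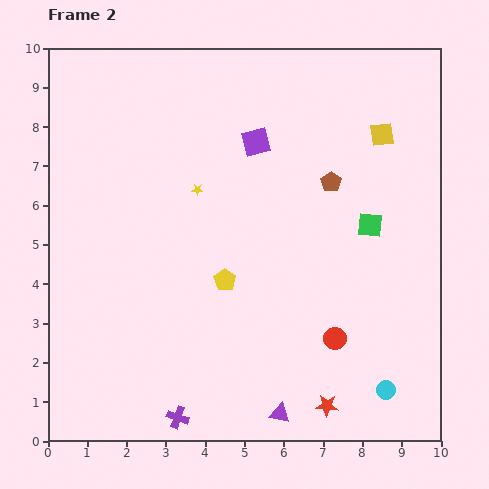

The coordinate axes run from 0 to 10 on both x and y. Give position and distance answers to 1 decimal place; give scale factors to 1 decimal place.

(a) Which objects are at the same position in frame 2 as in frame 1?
the purple cross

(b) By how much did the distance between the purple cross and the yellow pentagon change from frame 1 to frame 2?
+1.5

Distance in frame 1: 2.2. Distance in frame 2: 3.7.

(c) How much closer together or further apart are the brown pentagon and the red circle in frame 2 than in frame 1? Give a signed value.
-5.3

Distance in frame 1: 9.3. Distance in frame 2: 4.0.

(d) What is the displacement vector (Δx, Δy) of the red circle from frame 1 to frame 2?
(2.8, 2.0)

The red circle was at (4.5, 0.6) in frame 1 and (7.3, 2.6) in frame 2.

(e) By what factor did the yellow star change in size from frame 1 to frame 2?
0.6×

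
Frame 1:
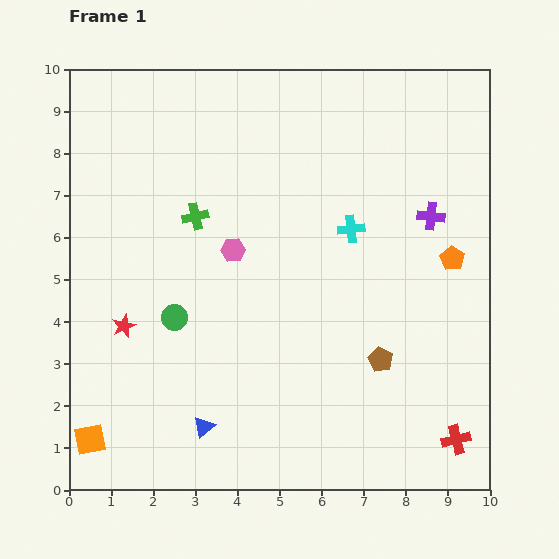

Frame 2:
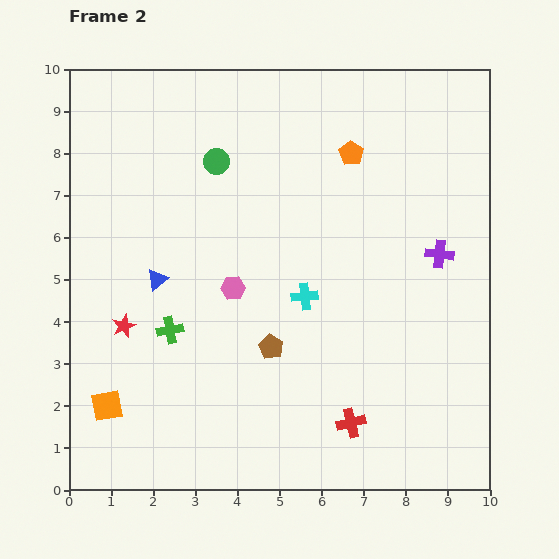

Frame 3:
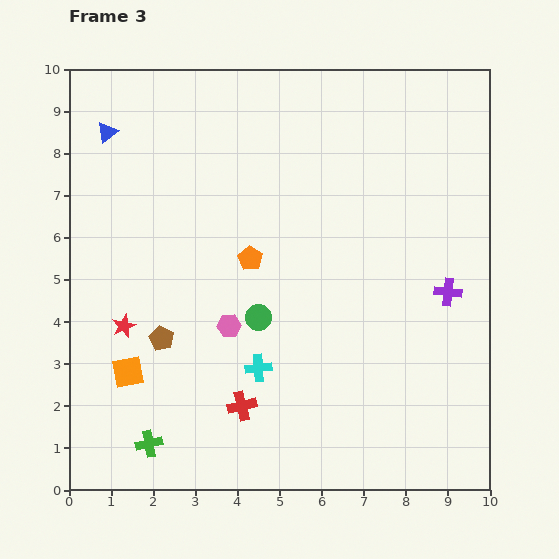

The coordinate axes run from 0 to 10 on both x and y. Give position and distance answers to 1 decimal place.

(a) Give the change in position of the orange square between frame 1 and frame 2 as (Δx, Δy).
(0.4, 0.8)

The orange square was at (0.5, 1.2) in frame 1 and (0.9, 2.0) in frame 2.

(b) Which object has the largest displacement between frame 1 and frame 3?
the blue triangle

(moved 7.4; next 5.5)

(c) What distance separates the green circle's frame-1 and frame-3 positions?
2.0

The green circle moved from (2.5, 4.1) to (4.5, 4.1), a distance of √(2.0² + 0.0²) ≈ 2.0.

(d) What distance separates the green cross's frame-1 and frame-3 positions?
5.5

The green cross moved from (3.0, 6.5) to (1.9, 1.1), a distance of √(1.1² + 5.4²) ≈ 5.5.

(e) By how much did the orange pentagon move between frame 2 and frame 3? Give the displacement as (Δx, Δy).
(-2.4, -2.5)

The orange pentagon was at (6.7, 8.0) in frame 2 and (4.3, 5.5) in frame 3.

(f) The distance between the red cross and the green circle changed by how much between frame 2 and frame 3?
-4.9

Distance in frame 2: 7.0. Distance in frame 3: 2.1.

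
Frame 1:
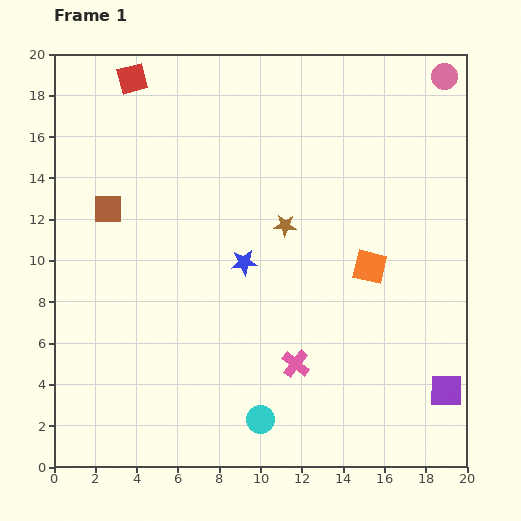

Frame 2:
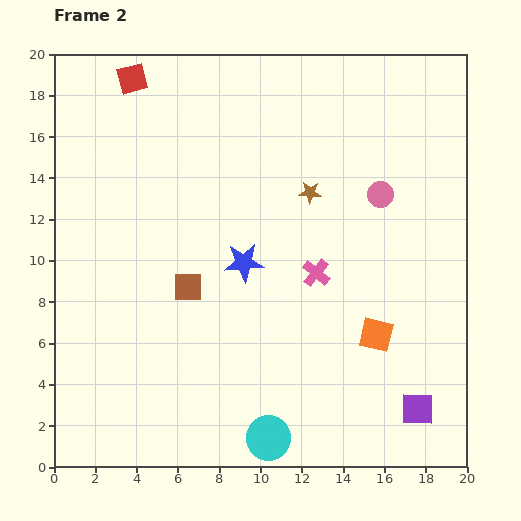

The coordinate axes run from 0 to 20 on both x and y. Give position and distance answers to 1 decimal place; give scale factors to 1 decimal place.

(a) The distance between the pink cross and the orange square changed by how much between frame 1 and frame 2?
-1.7

Distance in frame 1: 5.9. Distance in frame 2: 4.2.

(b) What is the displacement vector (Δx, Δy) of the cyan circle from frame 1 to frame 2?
(0.4, -0.9)

The cyan circle was at (10.0, 2.3) in frame 1 and (10.4, 1.4) in frame 2.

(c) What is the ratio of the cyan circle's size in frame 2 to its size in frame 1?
1.6×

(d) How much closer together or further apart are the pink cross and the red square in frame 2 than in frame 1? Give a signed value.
-3.0

Distance in frame 1: 15.9. Distance in frame 2: 12.9.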